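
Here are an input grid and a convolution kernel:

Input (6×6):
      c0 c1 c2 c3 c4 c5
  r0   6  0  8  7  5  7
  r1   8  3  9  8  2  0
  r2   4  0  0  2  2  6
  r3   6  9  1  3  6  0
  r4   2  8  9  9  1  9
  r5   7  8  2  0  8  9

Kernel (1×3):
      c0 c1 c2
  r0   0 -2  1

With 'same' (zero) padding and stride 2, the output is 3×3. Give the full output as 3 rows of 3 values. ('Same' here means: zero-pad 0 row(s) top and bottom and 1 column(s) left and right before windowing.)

Output[0,0]: The receptive field on the zero-padded input at this output position is [0 6 0]. Elementwise product with the kernel and sum: 6·-2 + 0·1.

-12 -9 -3
-8 2 2
4 -9 7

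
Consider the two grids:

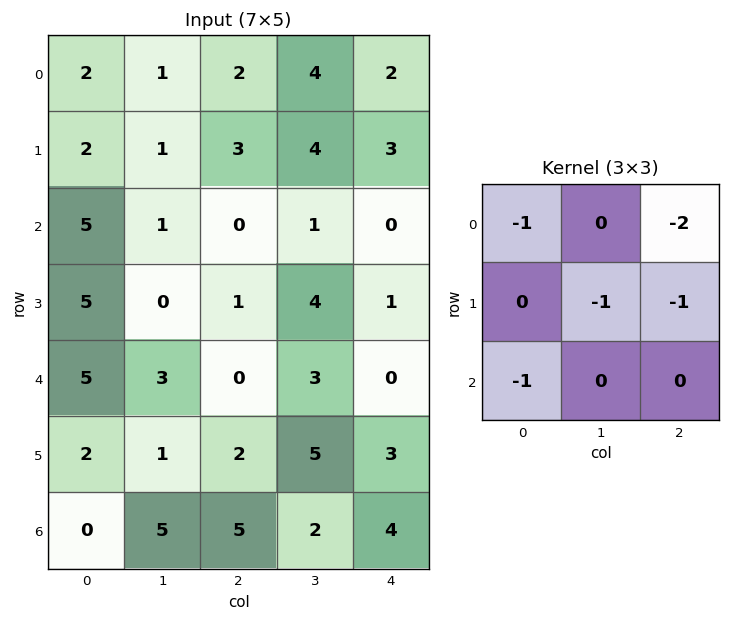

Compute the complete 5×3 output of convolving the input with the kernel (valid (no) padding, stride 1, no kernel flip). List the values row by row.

Output[0,0]: The receptive field on the input at this output position is [2 1 2 / 2 1 3 / 5 1 0]. Elementwise product with the kernel and sum: 2·-1 + 2·-2 + 1·-1 + 3·-1 + 5·-1.
Output[0,1]: The receptive field on the input at this output position is [1 2 4 / 1 3 4 / 1 0 1]. Elementwise product with the kernel and sum: 1·-1 + 4·-2 + 3·-1 + 4·-1 + 1·-1.

-15 -17 -13
-14 -10 -11
-11 -11 -5
-12 -12 -8
-8 -21 -13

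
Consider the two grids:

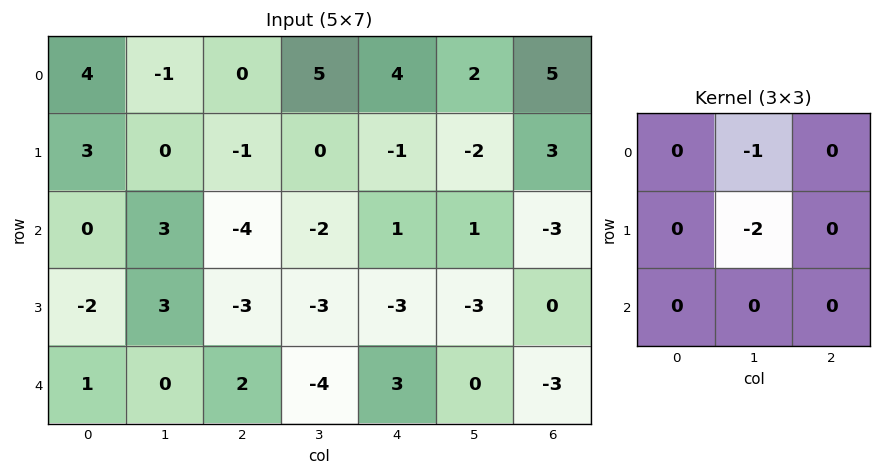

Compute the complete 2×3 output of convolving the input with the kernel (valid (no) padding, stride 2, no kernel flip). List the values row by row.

Output[0,0]: The receptive field on the input at this output position is [4 -1 0 / 3 0 -1 / 0 3 -4]. Elementwise product with the kernel and sum: -1·-1 + 0·-2.

1 -5 2
-9 8 5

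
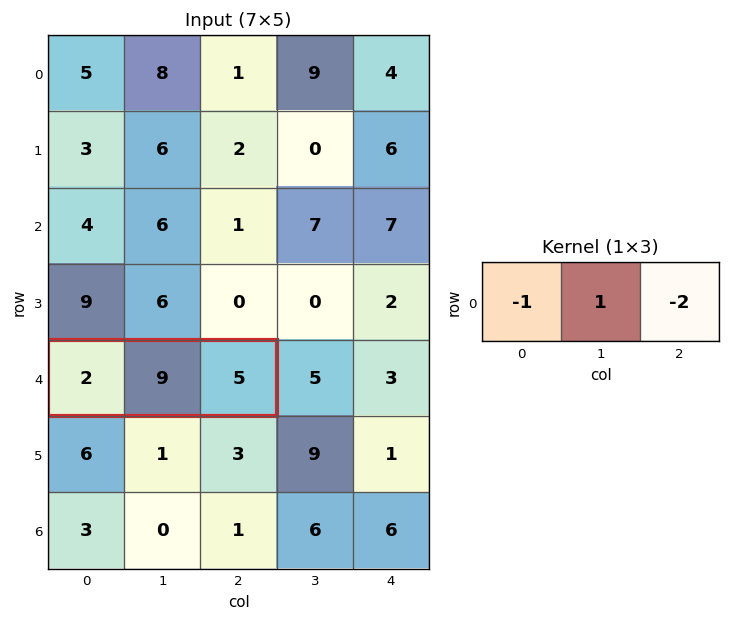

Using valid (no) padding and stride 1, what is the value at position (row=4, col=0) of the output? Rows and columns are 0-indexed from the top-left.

-3

The receptive field on the input at this output position is [2 9 5]. Elementwise product with the kernel and sum: 2·-1 + 9·1 + 5·-2.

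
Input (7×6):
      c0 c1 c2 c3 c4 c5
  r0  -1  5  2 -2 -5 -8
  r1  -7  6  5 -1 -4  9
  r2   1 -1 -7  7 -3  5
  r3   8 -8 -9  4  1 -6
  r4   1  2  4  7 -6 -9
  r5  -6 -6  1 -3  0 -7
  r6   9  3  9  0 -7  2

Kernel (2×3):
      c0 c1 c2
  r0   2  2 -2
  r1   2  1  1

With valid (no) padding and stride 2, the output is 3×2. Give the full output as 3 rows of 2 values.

1 15
13 -7
-19 33

Output[0,0]: The receptive field on the input at this output position is [-1 5 2 / -7 6 5]. Elementwise product with the kernel and sum: -1·2 + 5·2 + 2·-2 + -7·2 + 6·1 + 5·1.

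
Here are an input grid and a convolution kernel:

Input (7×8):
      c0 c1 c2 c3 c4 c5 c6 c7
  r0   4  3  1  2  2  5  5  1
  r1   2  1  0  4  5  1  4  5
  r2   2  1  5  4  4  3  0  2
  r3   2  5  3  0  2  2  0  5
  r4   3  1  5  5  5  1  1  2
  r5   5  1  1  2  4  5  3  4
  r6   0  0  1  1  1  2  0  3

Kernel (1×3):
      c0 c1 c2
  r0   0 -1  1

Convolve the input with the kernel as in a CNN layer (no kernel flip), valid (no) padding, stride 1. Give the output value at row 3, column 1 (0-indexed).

-3

The receptive field on the input at this output position is [5 3 0]. Elementwise product with the kernel and sum: 3·-1 + 0·1.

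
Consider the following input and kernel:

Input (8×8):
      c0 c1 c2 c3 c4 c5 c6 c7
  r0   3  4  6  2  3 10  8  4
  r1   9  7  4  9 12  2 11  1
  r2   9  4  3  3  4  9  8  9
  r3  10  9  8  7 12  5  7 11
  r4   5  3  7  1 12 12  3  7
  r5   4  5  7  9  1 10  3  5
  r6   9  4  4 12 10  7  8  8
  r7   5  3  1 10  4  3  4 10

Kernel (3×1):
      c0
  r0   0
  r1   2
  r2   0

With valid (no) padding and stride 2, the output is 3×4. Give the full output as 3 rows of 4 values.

18 8 24 22
20 16 24 14
8 14 2 6

Output[0,0]: The receptive field on the input at this output position is [3 / 9 / 9]. Elementwise product with the kernel and sum: 9·2.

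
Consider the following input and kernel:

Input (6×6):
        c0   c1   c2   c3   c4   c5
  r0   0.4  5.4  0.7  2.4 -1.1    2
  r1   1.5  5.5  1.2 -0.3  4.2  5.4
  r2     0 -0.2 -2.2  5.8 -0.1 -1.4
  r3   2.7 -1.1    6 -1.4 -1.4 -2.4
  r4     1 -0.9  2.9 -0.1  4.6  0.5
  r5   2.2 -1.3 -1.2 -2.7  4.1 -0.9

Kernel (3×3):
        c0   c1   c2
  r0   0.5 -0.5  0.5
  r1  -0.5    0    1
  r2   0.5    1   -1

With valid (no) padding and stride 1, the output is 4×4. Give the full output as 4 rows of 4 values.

Output[0,0]: The receptive field on the input at this output position is [0.4 5.4 0.7 / 1.5 5.5 1.2 / 0 -0.2 -2.2]. Elementwise product with the kernel and sum: 0.4·0.5 + 5.4·-0.5 + 0.7·0.5 + 1.5·-0.5 + 1.2·1 + 0·0.5 + -0.2·1 + -2.2·-1.

0.3 -7.6 7 12.5
-9.35 14.75 6.85 -3.55
0.35 5.6 -11.7 4.6
8.3 -3.05 -1.25 3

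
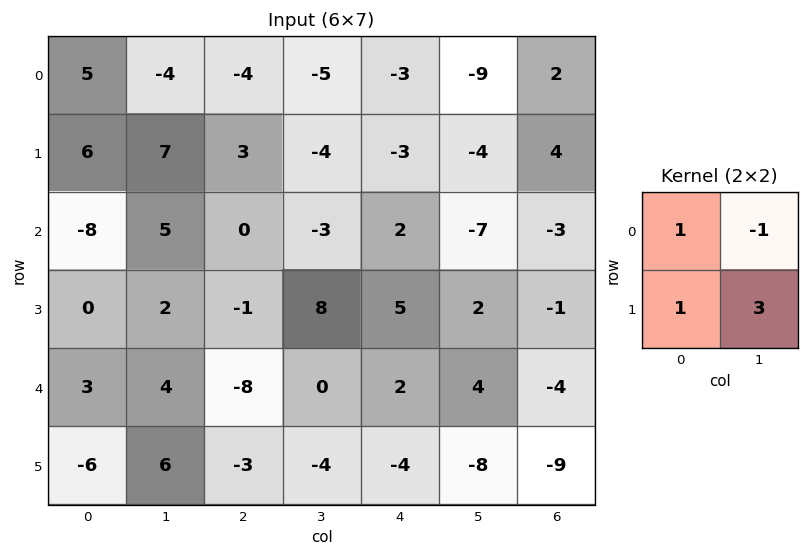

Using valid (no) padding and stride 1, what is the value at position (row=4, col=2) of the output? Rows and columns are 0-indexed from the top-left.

-23

The receptive field on the input at this output position is [-8 0 / -3 -4]. Elementwise product with the kernel and sum: -8·1 + 0·-1 + -3·1 + -4·3.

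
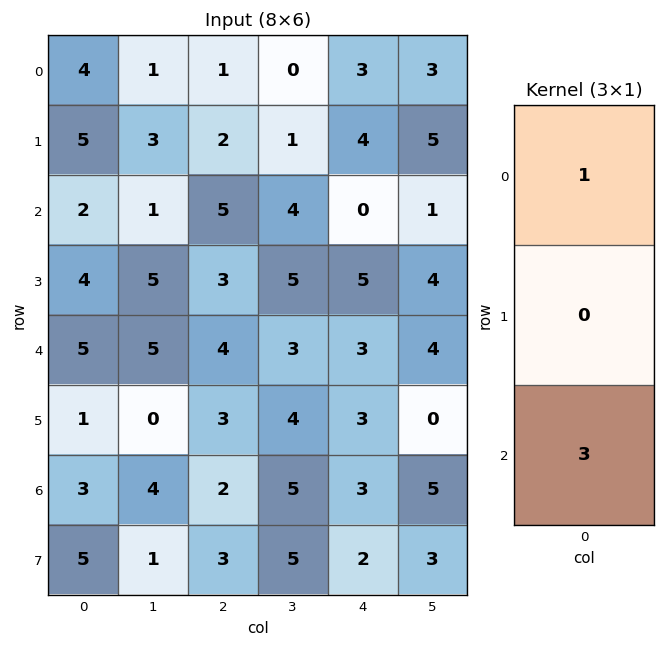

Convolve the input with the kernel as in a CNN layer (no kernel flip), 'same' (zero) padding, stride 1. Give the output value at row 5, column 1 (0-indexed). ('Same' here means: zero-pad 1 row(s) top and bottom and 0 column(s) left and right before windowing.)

The receptive field on the zero-padded input at this output position is [5 / 0 / 4]. Elementwise product with the kernel and sum: 5·1 + 4·3.

17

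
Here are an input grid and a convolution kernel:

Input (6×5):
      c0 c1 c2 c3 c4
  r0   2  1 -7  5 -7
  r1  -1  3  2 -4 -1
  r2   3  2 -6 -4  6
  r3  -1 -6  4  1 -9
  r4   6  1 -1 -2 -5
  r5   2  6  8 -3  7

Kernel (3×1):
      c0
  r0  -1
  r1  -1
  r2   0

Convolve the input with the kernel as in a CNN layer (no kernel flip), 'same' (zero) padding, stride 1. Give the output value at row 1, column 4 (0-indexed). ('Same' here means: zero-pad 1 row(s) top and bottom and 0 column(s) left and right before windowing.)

8

The receptive field on the zero-padded input at this output position is [-7 / -1 / 6]. Elementwise product with the kernel and sum: -7·-1 + -1·-1.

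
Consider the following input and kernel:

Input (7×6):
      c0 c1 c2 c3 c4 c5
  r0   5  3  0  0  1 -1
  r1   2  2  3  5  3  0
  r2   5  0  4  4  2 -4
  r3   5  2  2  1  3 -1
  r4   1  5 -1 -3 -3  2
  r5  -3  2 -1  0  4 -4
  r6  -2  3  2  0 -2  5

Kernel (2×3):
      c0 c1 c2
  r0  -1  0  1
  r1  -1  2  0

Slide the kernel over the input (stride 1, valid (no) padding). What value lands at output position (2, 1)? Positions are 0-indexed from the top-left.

The receptive field on the input at this output position is [0 4 4 / 2 2 1]. Elementwise product with the kernel and sum: 0·-1 + 4·1 + 2·-1 + 2·2.

6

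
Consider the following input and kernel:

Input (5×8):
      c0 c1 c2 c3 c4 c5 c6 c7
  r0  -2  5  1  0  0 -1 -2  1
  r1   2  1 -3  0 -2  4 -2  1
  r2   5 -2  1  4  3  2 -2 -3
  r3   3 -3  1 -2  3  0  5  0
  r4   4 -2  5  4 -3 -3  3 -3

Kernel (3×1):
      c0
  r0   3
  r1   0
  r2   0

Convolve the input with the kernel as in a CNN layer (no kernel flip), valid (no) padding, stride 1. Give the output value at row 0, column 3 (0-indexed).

The receptive field on the input at this output position is [0 / 0 / 4]. Elementwise product with the kernel and sum: 0·3.

0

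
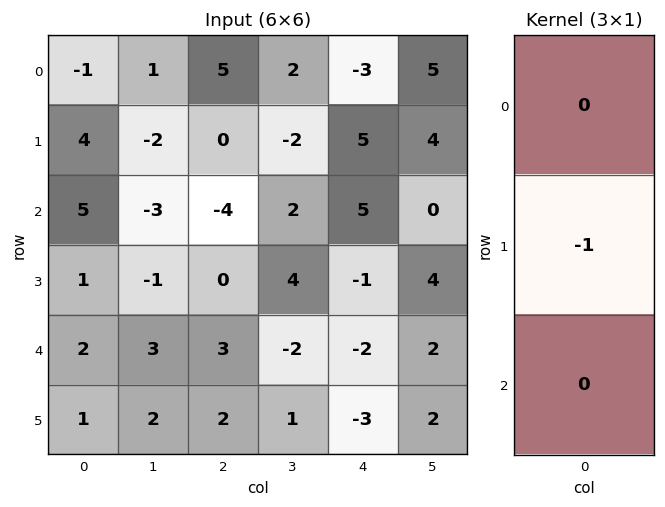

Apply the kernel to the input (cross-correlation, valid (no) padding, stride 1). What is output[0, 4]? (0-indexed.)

The receptive field on the input at this output position is [-3 / 5 / 5]. Elementwise product with the kernel and sum: 5·-1.

-5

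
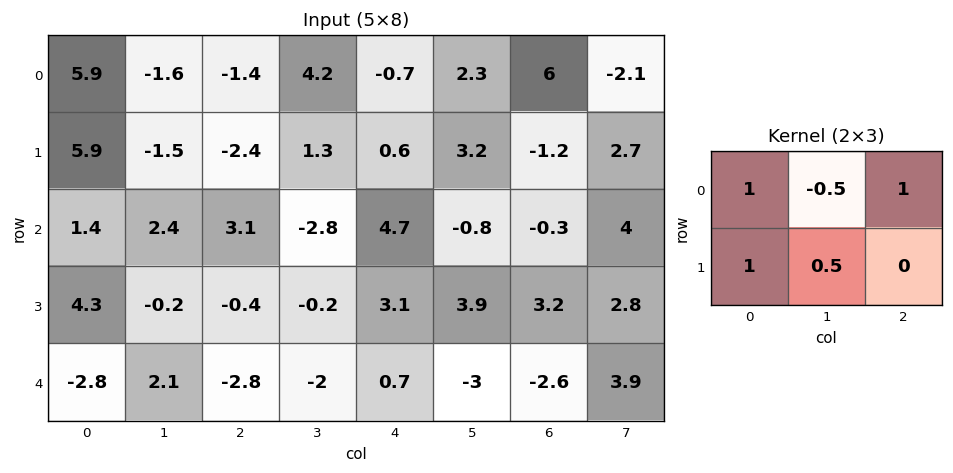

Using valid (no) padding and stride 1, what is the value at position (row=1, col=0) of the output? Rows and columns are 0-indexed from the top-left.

The receptive field on the input at this output position is [5.9 -1.5 -2.4 / 1.4 2.4 3.1]. Elementwise product with the kernel and sum: 5.9·1 + -1.5·-0.5 + -2.4·1 + 1.4·1 + 2.4·0.5.

6.85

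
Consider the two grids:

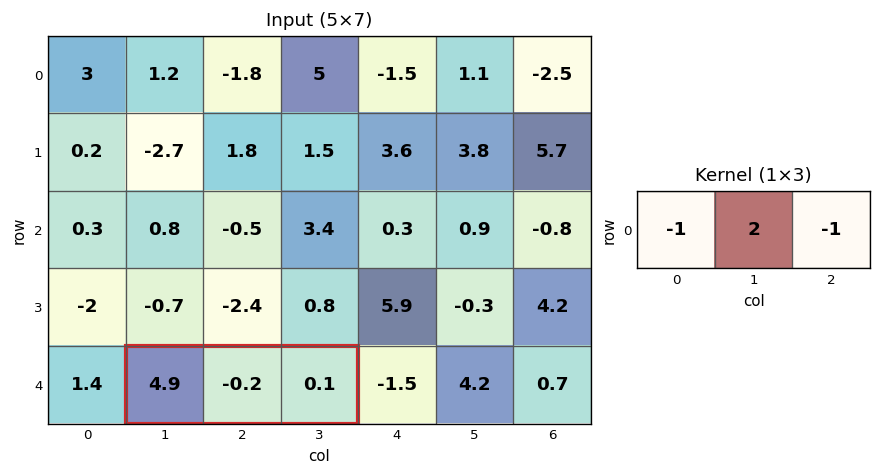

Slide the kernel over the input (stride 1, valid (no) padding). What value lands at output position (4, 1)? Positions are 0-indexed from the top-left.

-5.4

The receptive field on the input at this output position is [4.9 -0.2 0.1]. Elementwise product with the kernel and sum: 4.9·-1 + -0.2·2 + 0.1·-1.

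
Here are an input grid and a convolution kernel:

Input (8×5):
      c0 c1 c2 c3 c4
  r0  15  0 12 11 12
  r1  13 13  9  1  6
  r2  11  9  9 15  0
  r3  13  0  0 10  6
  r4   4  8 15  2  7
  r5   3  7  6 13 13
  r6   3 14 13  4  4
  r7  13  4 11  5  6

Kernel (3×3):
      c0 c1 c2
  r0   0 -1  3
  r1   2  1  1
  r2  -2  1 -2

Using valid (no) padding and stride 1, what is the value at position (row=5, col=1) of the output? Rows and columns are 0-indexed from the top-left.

71

The receptive field on the input at this output position is [7 6 13 / 14 13 4 / 4 11 5]. Elementwise product with the kernel and sum: 6·-1 + 13·3 + 14·2 + 13·1 + 4·1 + 4·-2 + 11·1 + 5·-2.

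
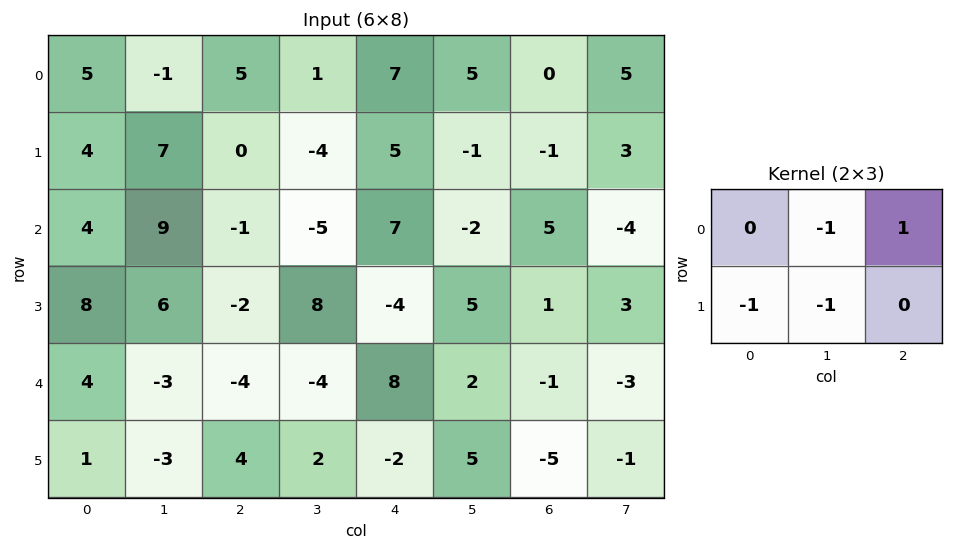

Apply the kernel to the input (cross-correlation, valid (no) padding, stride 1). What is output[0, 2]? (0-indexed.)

The receptive field on the input at this output position is [5 1 7 / 0 -4 5]. Elementwise product with the kernel and sum: 1·-1 + 7·1 + 0·-1 + -4·-1.

10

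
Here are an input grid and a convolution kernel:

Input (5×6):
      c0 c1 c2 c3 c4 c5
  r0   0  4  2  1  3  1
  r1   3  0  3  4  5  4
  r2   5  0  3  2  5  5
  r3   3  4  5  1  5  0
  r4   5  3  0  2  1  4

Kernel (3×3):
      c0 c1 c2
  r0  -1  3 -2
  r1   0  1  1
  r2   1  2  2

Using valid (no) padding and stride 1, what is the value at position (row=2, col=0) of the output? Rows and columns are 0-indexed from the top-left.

The receptive field on the input at this output position is [5 0 3 / 3 4 5 / 5 3 0]. Elementwise product with the kernel and sum: 5·-1 + 0·3 + 3·-2 + 4·1 + 5·1 + 5·1 + 3·2 + 0·2.

9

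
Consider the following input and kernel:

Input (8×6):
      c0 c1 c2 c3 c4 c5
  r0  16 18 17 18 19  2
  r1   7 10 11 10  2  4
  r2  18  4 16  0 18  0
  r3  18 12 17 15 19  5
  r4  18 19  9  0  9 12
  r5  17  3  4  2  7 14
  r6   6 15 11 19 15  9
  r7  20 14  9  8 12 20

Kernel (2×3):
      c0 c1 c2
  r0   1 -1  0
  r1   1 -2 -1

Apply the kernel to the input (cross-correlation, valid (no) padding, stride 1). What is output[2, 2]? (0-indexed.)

The receptive field on the input at this output position is [16 0 18 / 17 15 19]. Elementwise product with the kernel and sum: 16·1 + 0·-1 + 17·1 + 15·-2 + 19·-1.

-16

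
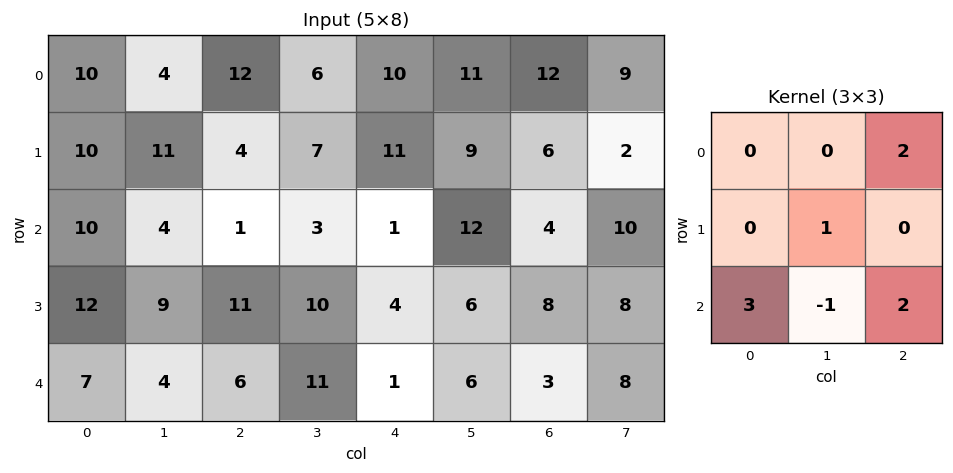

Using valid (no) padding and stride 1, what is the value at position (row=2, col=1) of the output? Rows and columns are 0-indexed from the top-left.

The receptive field on the input at this output position is [4 1 3 / 9 11 10 / 4 6 11]. Elementwise product with the kernel and sum: 3·2 + 11·1 + 4·3 + 6·-1 + 11·2.

45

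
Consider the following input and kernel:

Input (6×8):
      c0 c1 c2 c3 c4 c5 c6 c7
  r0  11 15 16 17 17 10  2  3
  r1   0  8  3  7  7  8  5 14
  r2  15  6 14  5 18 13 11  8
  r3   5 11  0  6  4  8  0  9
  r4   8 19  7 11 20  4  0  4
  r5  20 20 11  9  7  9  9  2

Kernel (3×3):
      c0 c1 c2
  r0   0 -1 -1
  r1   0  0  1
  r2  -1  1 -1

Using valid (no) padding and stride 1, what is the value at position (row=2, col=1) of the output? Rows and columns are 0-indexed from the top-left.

-36

The receptive field on the input at this output position is [6 14 5 / 11 0 6 / 19 7 11]. Elementwise product with the kernel and sum: 14·-1 + 5·-1 + 6·1 + 19·-1 + 7·1 + 11·-1.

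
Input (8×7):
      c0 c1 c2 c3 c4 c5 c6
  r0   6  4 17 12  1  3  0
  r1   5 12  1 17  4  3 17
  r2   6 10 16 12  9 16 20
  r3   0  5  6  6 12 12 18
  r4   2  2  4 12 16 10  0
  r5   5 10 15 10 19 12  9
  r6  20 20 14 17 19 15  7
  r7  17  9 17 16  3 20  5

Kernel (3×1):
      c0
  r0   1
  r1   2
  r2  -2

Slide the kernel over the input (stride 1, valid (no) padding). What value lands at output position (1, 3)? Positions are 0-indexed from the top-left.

29

The receptive field on the input at this output position is [17 / 12 / 6]. Elementwise product with the kernel and sum: 17·1 + 12·2 + 6·-2.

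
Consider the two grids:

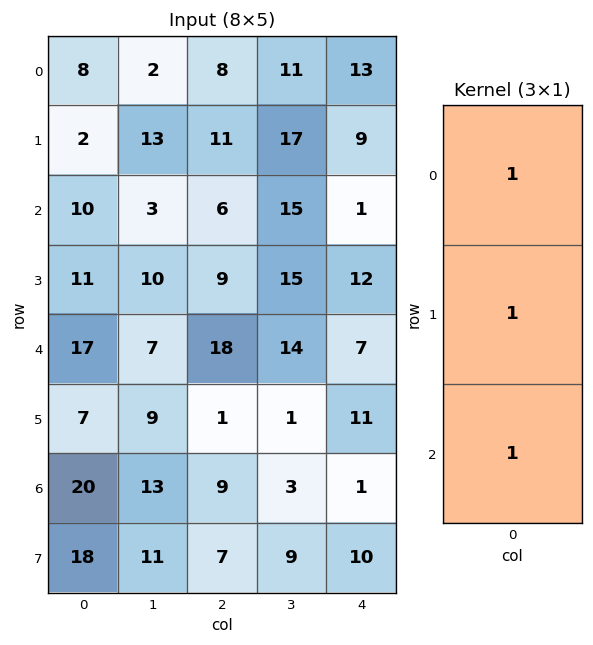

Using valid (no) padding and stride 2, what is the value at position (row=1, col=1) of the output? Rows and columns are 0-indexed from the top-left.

The receptive field on the input at this output position is [6 / 9 / 18]. Elementwise product with the kernel and sum: 6·1 + 9·1 + 18·1.

33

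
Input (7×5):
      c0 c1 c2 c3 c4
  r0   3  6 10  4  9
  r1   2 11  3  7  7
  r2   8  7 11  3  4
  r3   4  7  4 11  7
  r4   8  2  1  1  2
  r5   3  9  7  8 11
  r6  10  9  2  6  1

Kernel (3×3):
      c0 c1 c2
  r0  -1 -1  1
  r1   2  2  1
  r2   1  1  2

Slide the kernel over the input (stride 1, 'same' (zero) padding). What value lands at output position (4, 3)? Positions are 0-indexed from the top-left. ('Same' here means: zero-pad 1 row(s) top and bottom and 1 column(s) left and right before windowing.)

35

The receptive field on the zero-padded input at this output position is [4 11 7 / 1 1 2 / 7 8 11]. Elementwise product with the kernel and sum: 4·-1 + 11·-1 + 7·1 + 1·2 + 1·2 + 2·1 + 7·1 + 8·1 + 11·2.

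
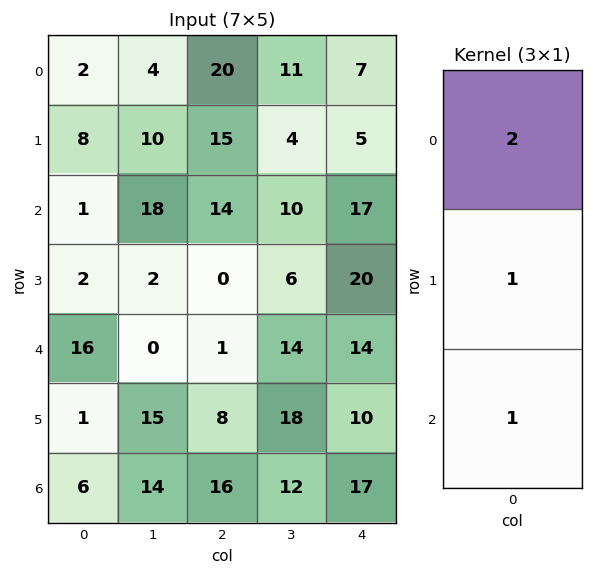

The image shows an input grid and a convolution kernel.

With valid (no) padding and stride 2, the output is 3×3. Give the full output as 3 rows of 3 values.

Output[0,0]: The receptive field on the input at this output position is [2 / 8 / 1]. Elementwise product with the kernel and sum: 2·2 + 8·1 + 1·1.
Output[0,1]: The receptive field on the input at this output position is [20 / 15 / 14]. Elementwise product with the kernel and sum: 20·2 + 15·1 + 14·1.

13 69 36
20 29 68
39 26 55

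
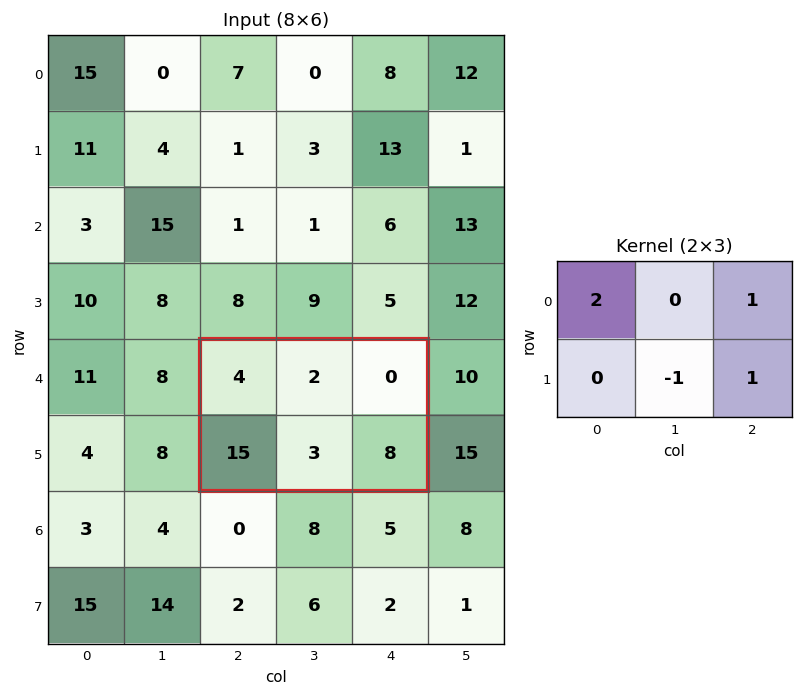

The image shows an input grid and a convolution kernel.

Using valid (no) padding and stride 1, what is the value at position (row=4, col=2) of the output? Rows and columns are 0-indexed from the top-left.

13

The receptive field on the input at this output position is [4 2 0 / 15 3 8]. Elementwise product with the kernel and sum: 4·2 + 0·1 + 3·-1 + 8·1.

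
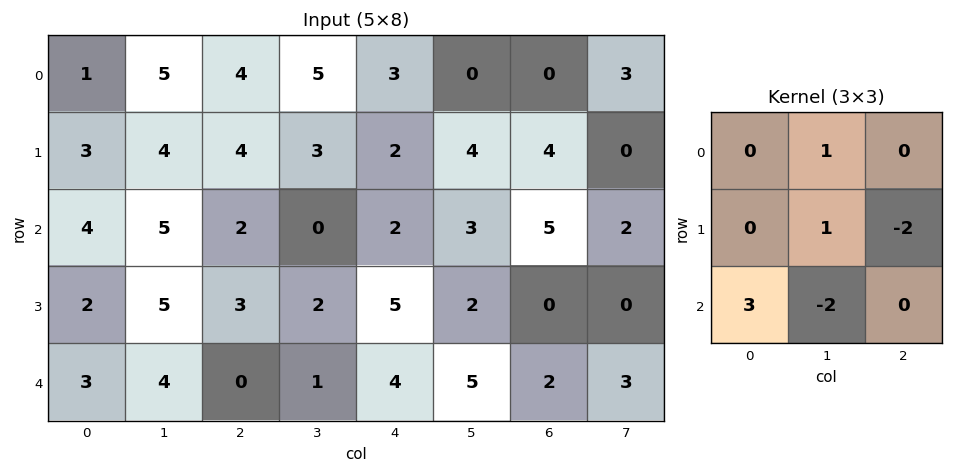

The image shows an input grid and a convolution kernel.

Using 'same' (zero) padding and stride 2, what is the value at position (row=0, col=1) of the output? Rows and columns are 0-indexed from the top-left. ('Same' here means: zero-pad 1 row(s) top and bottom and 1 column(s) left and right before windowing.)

The receptive field on the zero-padded input at this output position is [0 0 0 / 5 4 5 / 4 4 3]. Elementwise product with the kernel and sum: 0·1 + 4·1 + 5·-2 + 4·3 + 4·-2.

-2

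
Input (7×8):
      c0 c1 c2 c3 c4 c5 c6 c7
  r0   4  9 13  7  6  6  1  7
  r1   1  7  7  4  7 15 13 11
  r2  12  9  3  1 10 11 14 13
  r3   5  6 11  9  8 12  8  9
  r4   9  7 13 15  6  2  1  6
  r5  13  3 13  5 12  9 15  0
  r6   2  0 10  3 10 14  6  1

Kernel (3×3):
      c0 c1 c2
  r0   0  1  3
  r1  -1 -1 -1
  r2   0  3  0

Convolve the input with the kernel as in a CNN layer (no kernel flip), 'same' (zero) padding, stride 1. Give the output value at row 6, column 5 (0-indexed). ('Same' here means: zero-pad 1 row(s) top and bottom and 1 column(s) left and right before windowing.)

The receptive field on the zero-padded input at this output position is [12 9 15 / 10 14 6 / 0 0 0]. Elementwise product with the kernel and sum: 9·1 + 15·3 + 10·-1 + 14·-1 + 6·-1 + 0·3.

24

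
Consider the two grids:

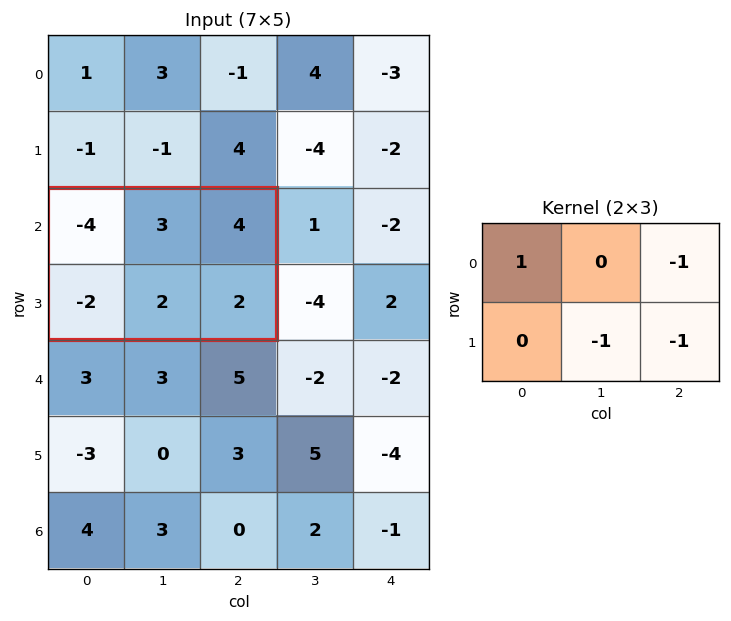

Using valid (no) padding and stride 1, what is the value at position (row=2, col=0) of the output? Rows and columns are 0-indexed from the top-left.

The receptive field on the input at this output position is [-4 3 4 / -2 2 2]. Elementwise product with the kernel and sum: -4·1 + 4·-1 + 2·-1 + 2·-1.

-12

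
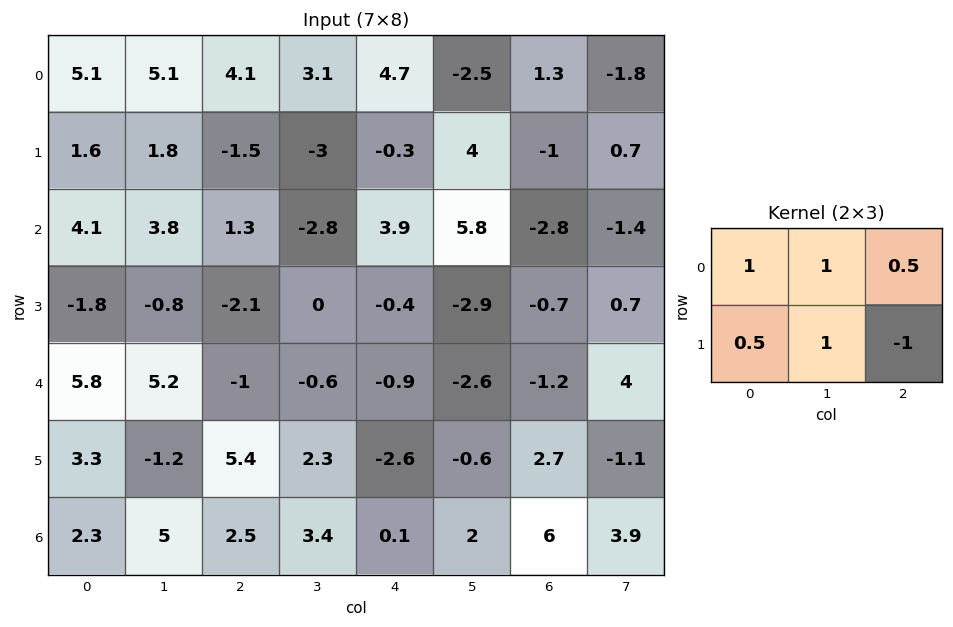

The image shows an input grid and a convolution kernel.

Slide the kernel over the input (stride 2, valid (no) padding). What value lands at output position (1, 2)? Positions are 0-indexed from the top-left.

The receptive field on the input at this output position is [3.9 5.8 -2.8 / -0.4 -2.9 -0.7]. Elementwise product with the kernel and sum: 3.9·1 + 5.8·1 + -2.8·0.5 + -0.4·0.5 + -2.9·1 + -0.7·-1.

5.9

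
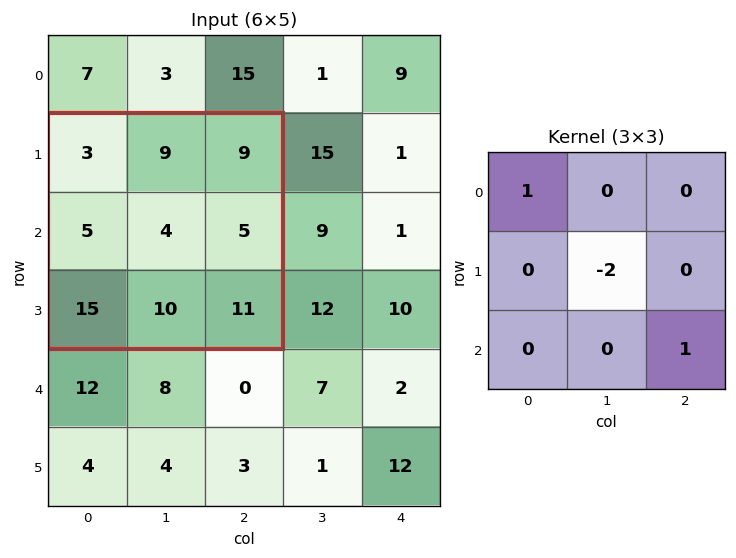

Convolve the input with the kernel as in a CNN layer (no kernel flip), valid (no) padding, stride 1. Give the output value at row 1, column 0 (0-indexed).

The receptive field on the input at this output position is [3 9 9 / 5 4 5 / 15 10 11]. Elementwise product with the kernel and sum: 3·1 + 4·-2 + 11·1.

6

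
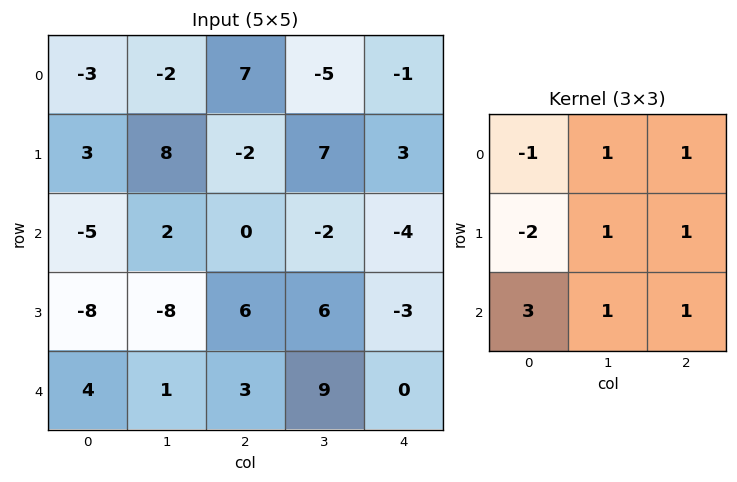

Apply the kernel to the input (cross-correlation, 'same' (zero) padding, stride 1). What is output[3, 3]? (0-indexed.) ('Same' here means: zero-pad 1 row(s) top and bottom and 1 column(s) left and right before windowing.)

3

The receptive field on the zero-padded input at this output position is [0 -2 -4 / 6 6 -3 / 3 9 0]. Elementwise product with the kernel and sum: 0·-1 + -2·1 + -4·1 + 6·-2 + 6·1 + -3·1 + 3·3 + 9·1 + 0·1.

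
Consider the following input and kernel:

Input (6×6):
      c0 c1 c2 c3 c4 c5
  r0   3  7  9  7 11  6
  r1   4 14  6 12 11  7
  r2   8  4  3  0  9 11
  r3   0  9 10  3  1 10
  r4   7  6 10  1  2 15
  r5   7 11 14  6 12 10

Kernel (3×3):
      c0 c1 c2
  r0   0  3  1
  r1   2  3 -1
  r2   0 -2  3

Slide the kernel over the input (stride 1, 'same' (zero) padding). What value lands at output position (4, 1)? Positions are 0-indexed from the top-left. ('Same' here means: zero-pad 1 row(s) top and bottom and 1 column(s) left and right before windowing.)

The receptive field on the zero-padded input at this output position is [0 9 10 / 7 6 10 / 7 11 14]. Elementwise product with the kernel and sum: 9·3 + 10·1 + 7·2 + 6·3 + 10·-1 + 11·-2 + 14·3.

79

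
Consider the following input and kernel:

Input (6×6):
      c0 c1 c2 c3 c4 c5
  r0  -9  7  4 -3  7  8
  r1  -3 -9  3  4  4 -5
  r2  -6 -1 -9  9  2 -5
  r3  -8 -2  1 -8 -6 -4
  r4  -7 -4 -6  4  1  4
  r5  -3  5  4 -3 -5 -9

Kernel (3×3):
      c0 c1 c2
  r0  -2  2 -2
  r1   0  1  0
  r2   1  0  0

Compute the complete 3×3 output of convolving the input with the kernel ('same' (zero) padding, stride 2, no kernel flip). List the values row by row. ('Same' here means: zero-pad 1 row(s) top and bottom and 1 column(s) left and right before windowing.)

Output[0,0]: The receptive field on the zero-padded input at this output position is [0 0 0 / 0 -9 7 / 0 -3 -9]. Elementwise product with the kernel and sum: 0·-2 + 0·2 + 0·-2 + -9·1 + 0·1.

-9 -5 11
6 5 4
-19 21 10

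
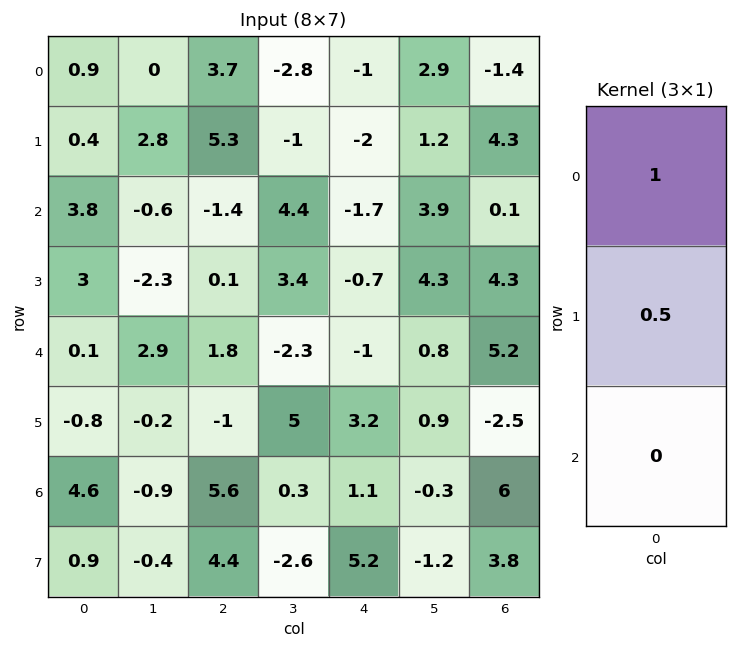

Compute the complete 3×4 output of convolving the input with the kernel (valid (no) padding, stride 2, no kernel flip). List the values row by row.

1.1 6.35 -2 0.75
5.3 -1.35 -2.05 2.25
-0.3 1.3 0.6 3.95

Output[0,0]: The receptive field on the input at this output position is [0.9 / 0.4 / 3.8]. Elementwise product with the kernel and sum: 0.9·1 + 0.4·0.5.
Output[0,1]: The receptive field on the input at this output position is [3.7 / 5.3 / -1.4]. Elementwise product with the kernel and sum: 3.7·1 + 5.3·0.5.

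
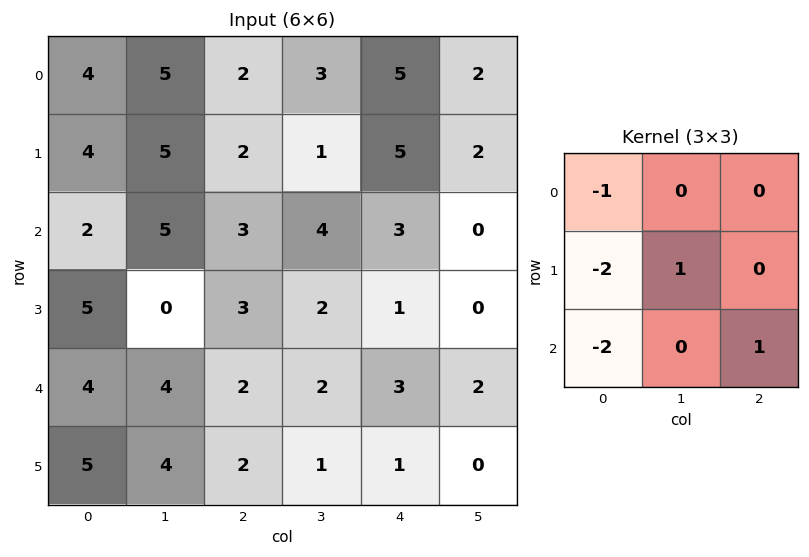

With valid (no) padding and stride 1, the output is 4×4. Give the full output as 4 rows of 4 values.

-8 -19 -8 -8
-10 -10 -9 -10
-18 -8 -8 -9
-17 -13 -8 -5

Output[0,0]: The receptive field on the input at this output position is [4 5 2 / 4 5 2 / 2 5 3]. Elementwise product with the kernel and sum: 4·-1 + 4·-2 + 5·1 + 2·-2 + 3·1.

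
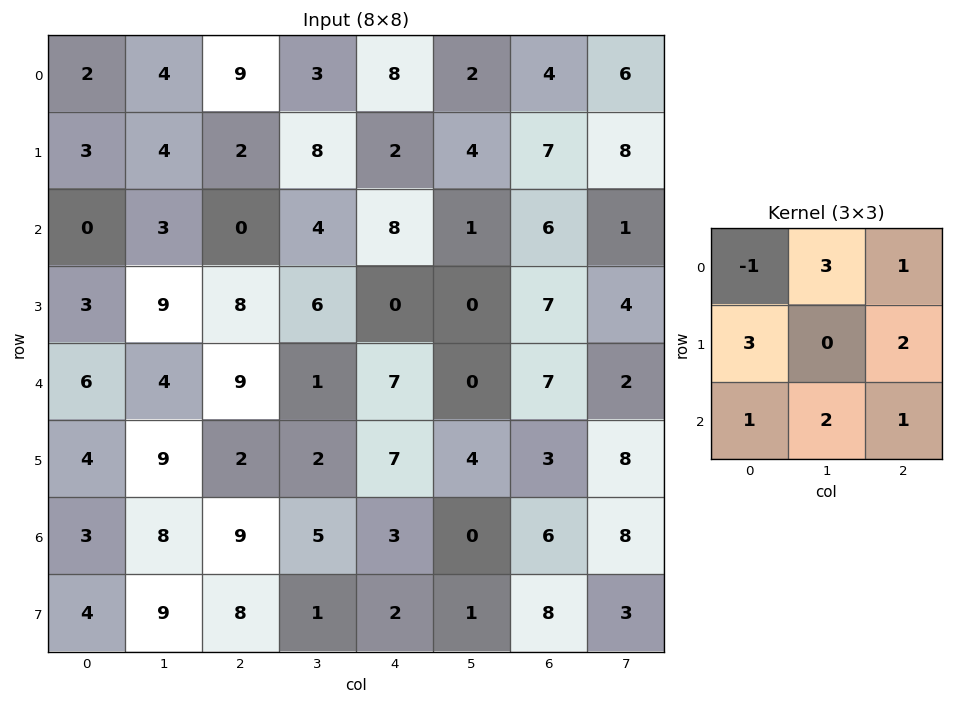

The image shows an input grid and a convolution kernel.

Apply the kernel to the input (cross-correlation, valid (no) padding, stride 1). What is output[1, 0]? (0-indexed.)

The receptive field on the input at this output position is [3 4 2 / 0 3 0 / 3 9 8]. Elementwise product with the kernel and sum: 3·-1 + 4·3 + 2·1 + 0·3 + 0·2 + 3·1 + 9·2 + 8·1.

40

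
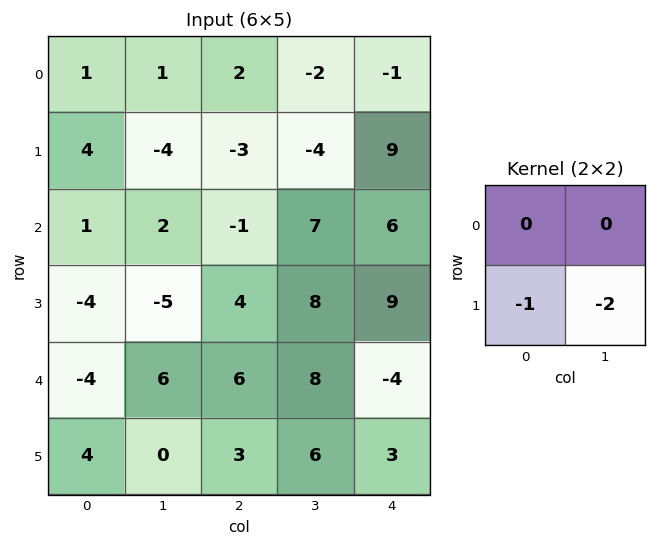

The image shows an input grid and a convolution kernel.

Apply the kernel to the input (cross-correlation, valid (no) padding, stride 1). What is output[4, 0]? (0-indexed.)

The receptive field on the input at this output position is [-4 6 / 4 0]. Elementwise product with the kernel and sum: 4·-1 + 0·-2.

-4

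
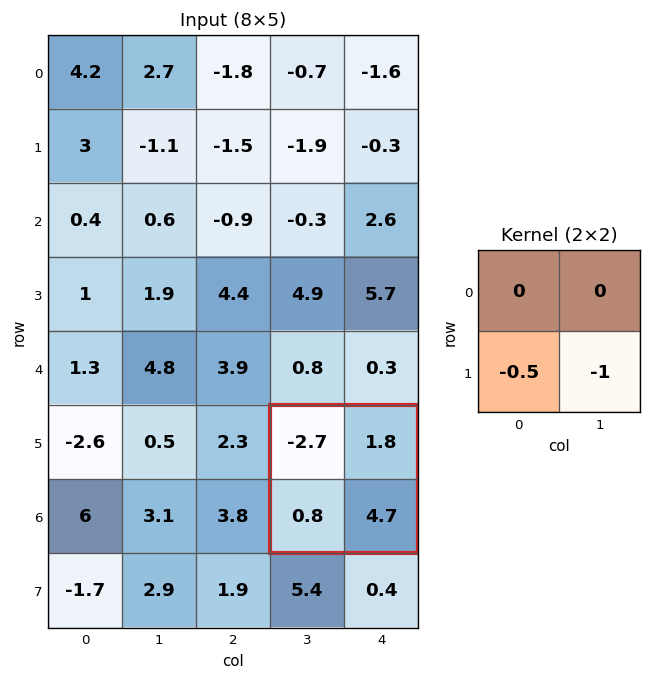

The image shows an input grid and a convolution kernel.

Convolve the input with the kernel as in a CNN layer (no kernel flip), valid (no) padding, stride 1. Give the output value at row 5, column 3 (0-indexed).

The receptive field on the input at this output position is [-2.7 1.8 / 0.8 4.7]. Elementwise product with the kernel and sum: 0.8·-0.5 + 4.7·-1.

-5.1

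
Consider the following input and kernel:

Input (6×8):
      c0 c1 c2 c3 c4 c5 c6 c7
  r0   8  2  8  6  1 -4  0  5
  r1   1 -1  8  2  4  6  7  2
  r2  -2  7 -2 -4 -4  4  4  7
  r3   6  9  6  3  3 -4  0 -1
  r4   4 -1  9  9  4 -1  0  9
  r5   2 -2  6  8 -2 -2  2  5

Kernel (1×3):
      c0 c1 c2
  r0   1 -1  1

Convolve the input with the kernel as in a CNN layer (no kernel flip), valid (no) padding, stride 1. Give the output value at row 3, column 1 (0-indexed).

6

The receptive field on the input at this output position is [9 6 3]. Elementwise product with the kernel and sum: 9·1 + 6·-1 + 3·1.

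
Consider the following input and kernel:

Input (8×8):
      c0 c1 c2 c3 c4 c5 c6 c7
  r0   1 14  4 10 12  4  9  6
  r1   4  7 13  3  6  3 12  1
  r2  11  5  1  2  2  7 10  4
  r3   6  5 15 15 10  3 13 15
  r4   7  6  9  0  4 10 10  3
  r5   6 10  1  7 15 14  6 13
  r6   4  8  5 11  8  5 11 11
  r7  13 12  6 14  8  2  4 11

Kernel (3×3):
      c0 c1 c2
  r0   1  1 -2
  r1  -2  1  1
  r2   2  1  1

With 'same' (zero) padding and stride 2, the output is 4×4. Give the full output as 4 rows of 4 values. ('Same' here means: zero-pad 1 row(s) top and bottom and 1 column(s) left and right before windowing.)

26 16 11 26
17 47 51 47
25 15 76 26
23 41 23 25

Output[0,0]: The receptive field on the zero-padded input at this output position is [0 0 0 / 0 1 14 / 0 4 7]. Elementwise product with the kernel and sum: 0·1 + 0·1 + 0·-2 + 0·-2 + 1·1 + 14·1 + 0·2 + 4·1 + 7·1.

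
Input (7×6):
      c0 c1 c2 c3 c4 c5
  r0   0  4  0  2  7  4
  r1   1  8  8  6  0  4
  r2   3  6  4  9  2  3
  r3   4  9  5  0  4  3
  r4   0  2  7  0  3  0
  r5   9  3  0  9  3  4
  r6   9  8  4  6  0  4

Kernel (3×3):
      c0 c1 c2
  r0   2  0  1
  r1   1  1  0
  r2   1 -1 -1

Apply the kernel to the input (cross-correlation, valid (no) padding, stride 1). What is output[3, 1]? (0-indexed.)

The receptive field on the input at this output position is [9 5 0 / 2 7 0 / 3 0 9]. Elementwise product with the kernel and sum: 9·2 + 0·1 + 2·1 + 7·1 + 3·1 + 0·-1 + 9·-1.

21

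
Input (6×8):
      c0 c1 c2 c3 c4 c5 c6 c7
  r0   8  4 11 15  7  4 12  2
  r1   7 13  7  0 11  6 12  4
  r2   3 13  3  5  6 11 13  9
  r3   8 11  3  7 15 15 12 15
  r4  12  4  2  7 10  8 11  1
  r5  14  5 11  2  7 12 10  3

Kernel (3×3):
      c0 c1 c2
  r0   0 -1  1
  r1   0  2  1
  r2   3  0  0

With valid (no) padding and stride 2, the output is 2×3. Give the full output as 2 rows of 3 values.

Output[0,0]: The receptive field on the input at this output position is [8 4 11 / 7 13 7 / 3 13 3]. Elementwise product with the kernel and sum: 4·-1 + 11·1 + 13·2 + 7·1 + 3·3.
Output[0,1]: The receptive field on the input at this output position is [11 15 7 / 7 0 11 / 3 5 6]. Elementwise product with the kernel and sum: 15·-1 + 7·1 + 0·2 + 11·1 + 3·3.

49 12 50
51 36 74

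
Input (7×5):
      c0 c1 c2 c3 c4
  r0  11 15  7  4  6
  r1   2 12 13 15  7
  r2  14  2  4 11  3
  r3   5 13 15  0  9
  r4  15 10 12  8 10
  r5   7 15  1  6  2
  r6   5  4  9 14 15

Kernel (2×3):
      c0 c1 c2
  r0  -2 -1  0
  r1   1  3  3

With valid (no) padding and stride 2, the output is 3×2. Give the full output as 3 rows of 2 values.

40 61
59 23
15 -7

Output[0,0]: The receptive field on the input at this output position is [11 15 7 / 2 12 13]. Elementwise product with the kernel and sum: 11·-2 + 15·-1 + 2·1 + 12·3 + 13·3.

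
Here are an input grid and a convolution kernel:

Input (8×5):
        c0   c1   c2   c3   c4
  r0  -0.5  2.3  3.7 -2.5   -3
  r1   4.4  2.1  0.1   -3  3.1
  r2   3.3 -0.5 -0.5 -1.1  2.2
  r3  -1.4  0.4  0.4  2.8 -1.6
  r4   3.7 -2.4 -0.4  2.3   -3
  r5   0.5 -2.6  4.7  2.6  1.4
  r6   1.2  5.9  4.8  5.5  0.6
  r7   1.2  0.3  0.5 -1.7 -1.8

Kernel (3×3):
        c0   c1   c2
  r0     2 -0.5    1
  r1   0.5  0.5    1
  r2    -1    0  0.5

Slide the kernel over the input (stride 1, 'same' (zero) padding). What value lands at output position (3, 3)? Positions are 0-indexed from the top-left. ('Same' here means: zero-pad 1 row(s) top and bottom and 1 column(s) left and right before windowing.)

0.65

The receptive field on the zero-padded input at this output position is [-0.5 -1.1 2.2 / 0.4 2.8 -1.6 / -0.4 2.3 -3]. Elementwise product with the kernel and sum: -0.5·2 + -1.1·-0.5 + 2.2·1 + 0.4·0.5 + 2.8·0.5 + -1.6·1 + -0.4·-1 + -3·0.5.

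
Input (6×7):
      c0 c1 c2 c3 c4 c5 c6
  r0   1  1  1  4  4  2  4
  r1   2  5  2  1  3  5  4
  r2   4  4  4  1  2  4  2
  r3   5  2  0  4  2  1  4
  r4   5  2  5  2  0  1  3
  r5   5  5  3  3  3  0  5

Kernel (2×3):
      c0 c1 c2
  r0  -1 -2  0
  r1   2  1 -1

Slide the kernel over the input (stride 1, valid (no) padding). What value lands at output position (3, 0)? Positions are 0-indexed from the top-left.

-2

The receptive field on the input at this output position is [5 2 0 / 5 2 5]. Elementwise product with the kernel and sum: 5·-1 + 2·-2 + 5·2 + 2·1 + 5·-1.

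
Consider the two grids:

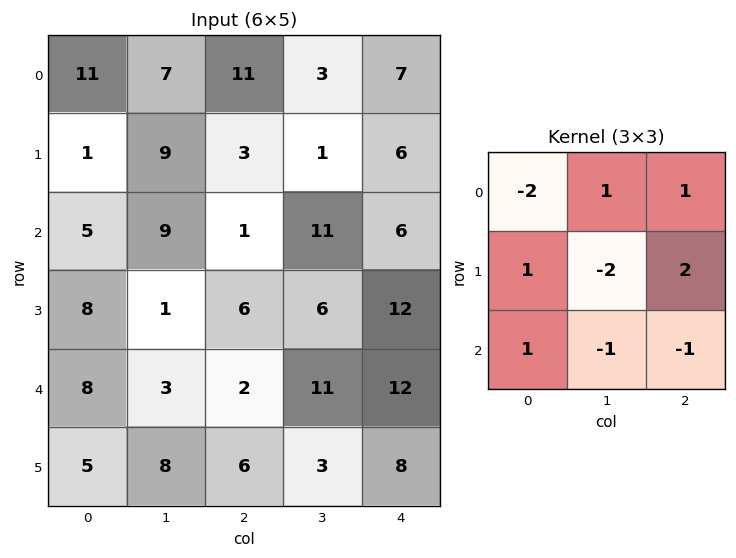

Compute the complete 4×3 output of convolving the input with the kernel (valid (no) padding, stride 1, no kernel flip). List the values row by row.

-20 2 -15
0 4 -20
21 -15 12
-12 30 5

Output[0,0]: The receptive field on the input at this output position is [11 7 11 / 1 9 3 / 5 9 1]. Elementwise product with the kernel and sum: 11·-2 + 7·1 + 11·1 + 1·1 + 9·-2 + 3·2 + 5·1 + 9·-1 + 1·-1.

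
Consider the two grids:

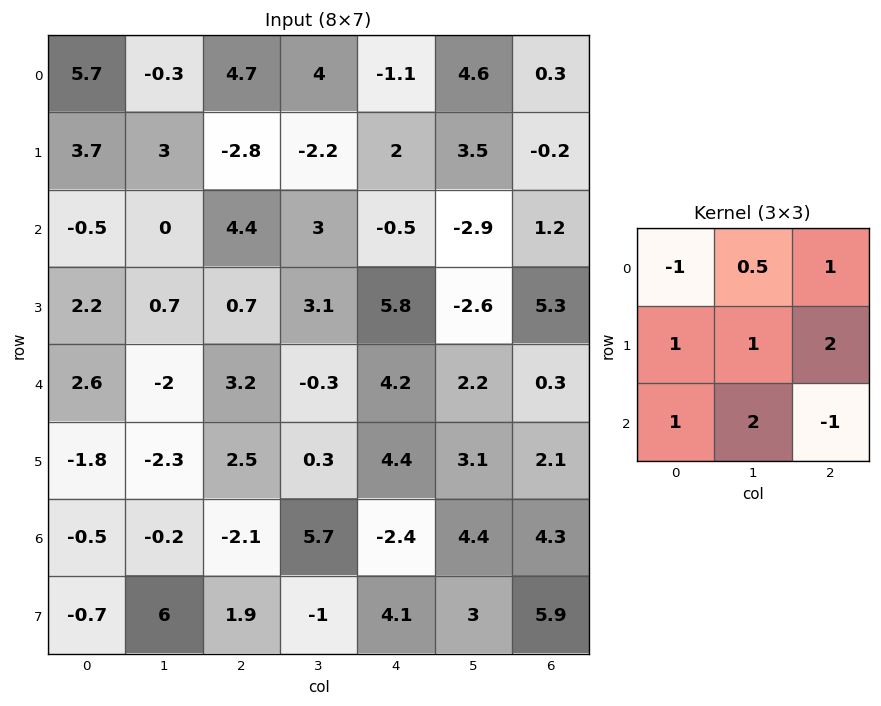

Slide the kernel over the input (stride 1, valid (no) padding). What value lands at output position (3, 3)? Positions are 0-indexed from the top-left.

The receptive field on the input at this output position is [3.1 5.8 -2.6 / -0.3 4.2 2.2 / 0.3 4.4 3.1]. Elementwise product with the kernel and sum: 3.1·-1 + 5.8·0.5 + -2.6·1 + -0.3·1 + 4.2·1 + 2.2·2 + 0.3·1 + 4.4·2 + 3.1·-1.

11.5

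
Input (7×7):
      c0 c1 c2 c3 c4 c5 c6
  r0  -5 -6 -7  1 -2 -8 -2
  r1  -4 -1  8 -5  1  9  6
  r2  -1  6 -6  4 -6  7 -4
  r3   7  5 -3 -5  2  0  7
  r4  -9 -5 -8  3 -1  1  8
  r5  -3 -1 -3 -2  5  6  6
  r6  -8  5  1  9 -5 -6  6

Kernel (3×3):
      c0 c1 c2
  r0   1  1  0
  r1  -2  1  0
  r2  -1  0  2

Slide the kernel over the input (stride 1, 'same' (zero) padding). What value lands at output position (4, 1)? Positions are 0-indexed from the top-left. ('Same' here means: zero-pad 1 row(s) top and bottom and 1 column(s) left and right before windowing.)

22

The receptive field on the zero-padded input at this output position is [7 5 -3 / -9 -5 -8 / -3 -1 -3]. Elementwise product with the kernel and sum: 7·1 + 5·1 + -9·-2 + -5·1 + -3·-1 + -3·2.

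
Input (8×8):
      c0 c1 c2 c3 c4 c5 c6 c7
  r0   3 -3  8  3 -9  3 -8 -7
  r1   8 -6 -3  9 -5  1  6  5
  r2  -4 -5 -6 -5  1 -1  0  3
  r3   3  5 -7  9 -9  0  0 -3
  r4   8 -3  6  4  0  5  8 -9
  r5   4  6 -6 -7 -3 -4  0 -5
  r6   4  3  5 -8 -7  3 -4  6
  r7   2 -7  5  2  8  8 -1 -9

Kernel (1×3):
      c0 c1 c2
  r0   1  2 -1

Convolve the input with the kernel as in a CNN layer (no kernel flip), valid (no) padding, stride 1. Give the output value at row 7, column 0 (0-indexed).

-17

The receptive field on the input at this output position is [2 -7 5]. Elementwise product with the kernel and sum: 2·1 + -7·2 + 5·-1.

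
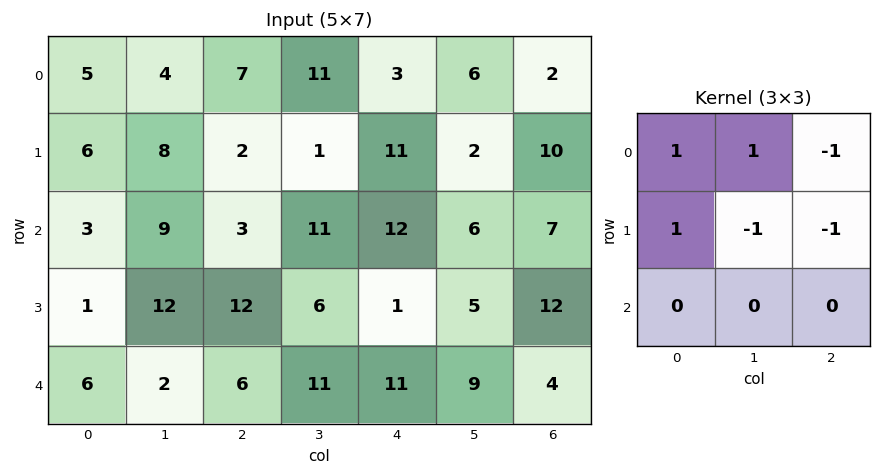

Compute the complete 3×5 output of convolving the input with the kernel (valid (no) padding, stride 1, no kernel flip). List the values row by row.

-2 5 5 -4 6
3 4 -28 3 2
-14 -5 7 17 -5

Output[0,0]: The receptive field on the input at this output position is [5 4 7 / 6 8 2 / 3 9 3]. Elementwise product with the kernel and sum: 5·1 + 4·1 + 7·-1 + 6·1 + 8·-1 + 2·-1.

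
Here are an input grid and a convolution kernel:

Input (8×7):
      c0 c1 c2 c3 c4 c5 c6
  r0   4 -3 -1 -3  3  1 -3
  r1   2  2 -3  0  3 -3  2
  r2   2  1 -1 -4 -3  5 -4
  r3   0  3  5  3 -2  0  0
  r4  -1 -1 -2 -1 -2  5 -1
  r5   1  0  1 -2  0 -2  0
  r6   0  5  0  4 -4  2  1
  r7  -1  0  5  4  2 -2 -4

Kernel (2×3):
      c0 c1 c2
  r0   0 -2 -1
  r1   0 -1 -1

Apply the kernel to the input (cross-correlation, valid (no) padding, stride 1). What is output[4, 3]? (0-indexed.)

The receptive field on the input at this output position is [-1 -2 5 / -2 0 -2]. Elementwise product with the kernel and sum: -2·-2 + 5·-1 + 0·-1 + -2·-1.

1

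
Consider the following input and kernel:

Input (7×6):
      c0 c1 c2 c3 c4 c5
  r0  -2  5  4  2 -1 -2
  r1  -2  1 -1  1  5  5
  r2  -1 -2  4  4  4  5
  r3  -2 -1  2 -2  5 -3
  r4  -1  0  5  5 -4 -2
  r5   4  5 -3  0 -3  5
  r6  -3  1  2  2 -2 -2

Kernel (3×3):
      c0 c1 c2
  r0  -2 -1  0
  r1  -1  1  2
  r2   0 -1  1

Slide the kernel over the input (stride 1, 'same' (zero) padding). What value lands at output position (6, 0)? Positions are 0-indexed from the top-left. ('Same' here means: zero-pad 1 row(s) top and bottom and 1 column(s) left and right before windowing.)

-5

The receptive field on the zero-padded input at this output position is [0 4 5 / 0 -3 1 / 0 0 0]. Elementwise product with the kernel and sum: 0·-2 + 4·-1 + 0·-1 + -3·1 + 1·2 + 0·-1 + 0·1.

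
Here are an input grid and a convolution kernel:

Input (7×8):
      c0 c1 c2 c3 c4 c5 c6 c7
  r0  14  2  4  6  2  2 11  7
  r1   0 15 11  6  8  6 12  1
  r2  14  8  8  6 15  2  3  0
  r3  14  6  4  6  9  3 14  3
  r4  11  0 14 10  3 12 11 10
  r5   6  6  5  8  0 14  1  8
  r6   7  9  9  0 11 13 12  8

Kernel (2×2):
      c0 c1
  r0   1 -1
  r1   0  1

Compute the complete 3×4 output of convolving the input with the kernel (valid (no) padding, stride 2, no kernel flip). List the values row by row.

27 4 6 5
12 8 16 6
17 12 5 9

Output[0,0]: The receptive field on the input at this output position is [14 2 / 0 15]. Elementwise product with the kernel and sum: 14·1 + 2·-1 + 15·1.
Output[0,1]: The receptive field on the input at this output position is [4 6 / 11 6]. Elementwise product with the kernel and sum: 4·1 + 6·-1 + 6·1.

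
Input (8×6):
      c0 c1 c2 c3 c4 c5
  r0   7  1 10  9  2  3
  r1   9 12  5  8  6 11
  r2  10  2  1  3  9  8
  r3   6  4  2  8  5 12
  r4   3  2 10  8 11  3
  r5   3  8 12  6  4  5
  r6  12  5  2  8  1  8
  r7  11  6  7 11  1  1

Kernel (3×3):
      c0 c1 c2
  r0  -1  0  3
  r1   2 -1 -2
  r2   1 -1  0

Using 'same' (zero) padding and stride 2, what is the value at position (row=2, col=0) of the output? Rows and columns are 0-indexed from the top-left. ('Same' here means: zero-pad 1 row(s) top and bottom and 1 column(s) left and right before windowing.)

The receptive field on the zero-padded input at this output position is [0 6 4 / 0 3 2 / 0 3 8]. Elementwise product with the kernel and sum: 0·-1 + 4·3 + 0·2 + 3·-1 + 2·-2 + 0·1 + 3·-1.

2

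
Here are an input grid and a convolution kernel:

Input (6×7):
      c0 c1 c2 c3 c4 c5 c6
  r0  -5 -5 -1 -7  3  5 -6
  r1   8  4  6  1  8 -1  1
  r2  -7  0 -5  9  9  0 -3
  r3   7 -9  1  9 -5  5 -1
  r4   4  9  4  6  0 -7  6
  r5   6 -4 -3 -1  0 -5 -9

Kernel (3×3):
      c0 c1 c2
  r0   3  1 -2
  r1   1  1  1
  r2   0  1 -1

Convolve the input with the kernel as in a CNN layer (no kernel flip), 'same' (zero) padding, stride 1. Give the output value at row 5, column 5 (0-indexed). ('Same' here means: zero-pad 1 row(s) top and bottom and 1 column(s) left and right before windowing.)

-33

The receptive field on the zero-padded input at this output position is [0 -7 6 / 0 -5 -9 / 0 0 0]. Elementwise product with the kernel and sum: 0·3 + -7·1 + 6·-2 + 0·1 + -5·1 + -9·1 + 0·1 + 0·-1.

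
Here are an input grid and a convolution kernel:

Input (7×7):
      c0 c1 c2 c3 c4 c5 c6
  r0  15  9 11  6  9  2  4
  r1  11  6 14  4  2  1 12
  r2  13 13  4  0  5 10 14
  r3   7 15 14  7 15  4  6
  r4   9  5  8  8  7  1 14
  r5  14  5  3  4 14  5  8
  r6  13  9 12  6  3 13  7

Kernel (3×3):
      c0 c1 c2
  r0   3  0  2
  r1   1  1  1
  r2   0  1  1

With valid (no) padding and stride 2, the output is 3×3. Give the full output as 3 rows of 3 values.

115 76 74
96 73 83
86 68 96

Output[0,0]: The receptive field on the input at this output position is [15 9 11 / 11 6 14 / 13 13 4]. Elementwise product with the kernel and sum: 15·3 + 11·2 + 11·1 + 6·1 + 14·1 + 13·1 + 4·1.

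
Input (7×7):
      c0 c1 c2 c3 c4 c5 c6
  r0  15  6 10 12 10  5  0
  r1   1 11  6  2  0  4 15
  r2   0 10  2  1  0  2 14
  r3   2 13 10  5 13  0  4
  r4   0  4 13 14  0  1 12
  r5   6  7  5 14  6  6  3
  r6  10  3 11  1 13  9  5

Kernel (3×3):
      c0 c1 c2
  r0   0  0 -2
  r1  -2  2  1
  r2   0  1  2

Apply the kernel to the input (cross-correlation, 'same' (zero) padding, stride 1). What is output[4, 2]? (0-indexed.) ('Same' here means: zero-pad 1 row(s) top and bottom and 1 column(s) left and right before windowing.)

55

The receptive field on the zero-padded input at this output position is [13 10 5 / 4 13 14 / 7 5 14]. Elementwise product with the kernel and sum: 5·-2 + 4·-2 + 13·2 + 14·1 + 5·1 + 14·2.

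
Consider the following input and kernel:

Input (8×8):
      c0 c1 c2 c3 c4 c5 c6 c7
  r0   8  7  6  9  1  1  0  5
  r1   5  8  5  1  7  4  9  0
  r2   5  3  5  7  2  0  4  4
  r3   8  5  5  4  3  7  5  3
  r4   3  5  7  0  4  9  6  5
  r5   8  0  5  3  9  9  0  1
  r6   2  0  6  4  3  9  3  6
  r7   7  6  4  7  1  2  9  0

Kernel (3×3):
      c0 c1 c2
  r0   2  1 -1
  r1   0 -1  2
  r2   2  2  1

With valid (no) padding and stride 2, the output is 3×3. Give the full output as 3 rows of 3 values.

Output[0,0]: The receptive field on the input at this output position is [8 7 6 / 5 8 5 / 5 3 5]. Elementwise product with the kernel and sum: 8·2 + 7·1 + 6·-1 + 8·-1 + 5·2 + 5·2 + 3·2 + 5·1.
Output[0,1]: The receptive field on the input at this output position is [6 9 1 / 5 1 7 / 5 7 2]. Elementwise product with the kernel and sum: 6·2 + 9·1 + 1·-1 + 1·-1 + 7·2 + 5·2 + 7·2 + 2·1.

40 59 25
36 35 35
24 48 29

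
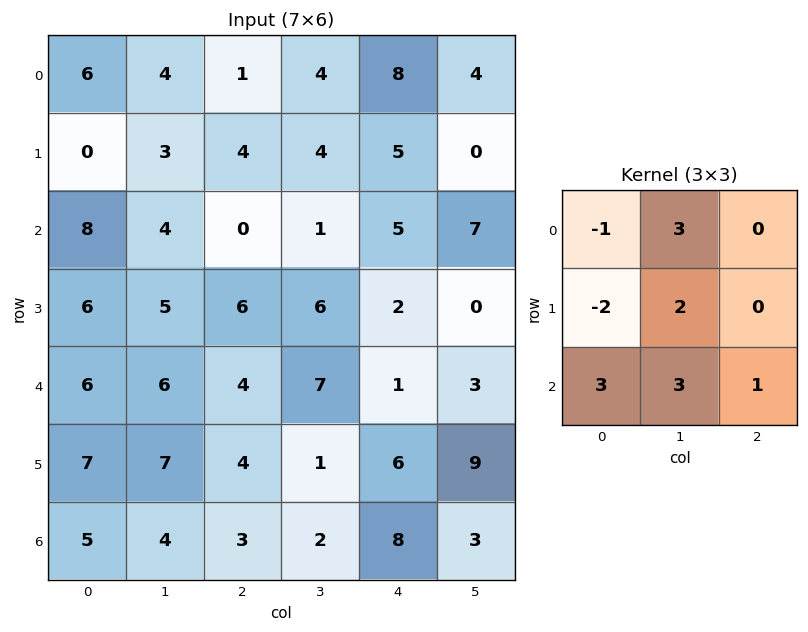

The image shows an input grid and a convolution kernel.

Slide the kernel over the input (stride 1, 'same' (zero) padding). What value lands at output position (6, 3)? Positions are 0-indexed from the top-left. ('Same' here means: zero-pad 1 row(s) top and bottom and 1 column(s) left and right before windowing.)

The receptive field on the zero-padded input at this output position is [4 1 6 / 3 2 8 / 0 0 0]. Elementwise product with the kernel and sum: 4·-1 + 1·3 + 3·-2 + 2·2 + 0·3 + 0·3 + 0·1.

-3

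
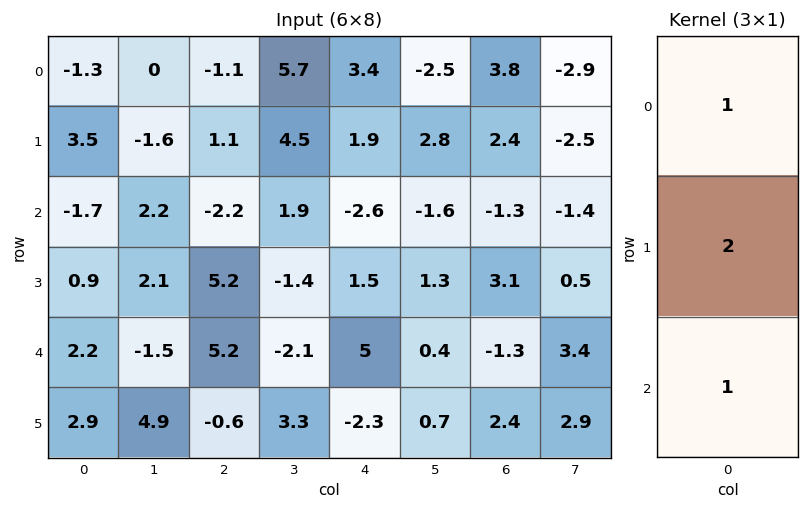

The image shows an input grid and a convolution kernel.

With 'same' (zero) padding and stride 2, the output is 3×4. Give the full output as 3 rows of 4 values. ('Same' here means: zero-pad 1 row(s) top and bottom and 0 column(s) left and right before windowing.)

Output[0,0]: The receptive field on the zero-padded input at this output position is [0 / -1.3 / 3.5]. Elementwise product with the kernel and sum: 0·1 + -1.3·2 + 3.5·1.

0.9 -1.1 8.7 10
1 1.9 -1.8 2.9
8.2 15 9.2 2.9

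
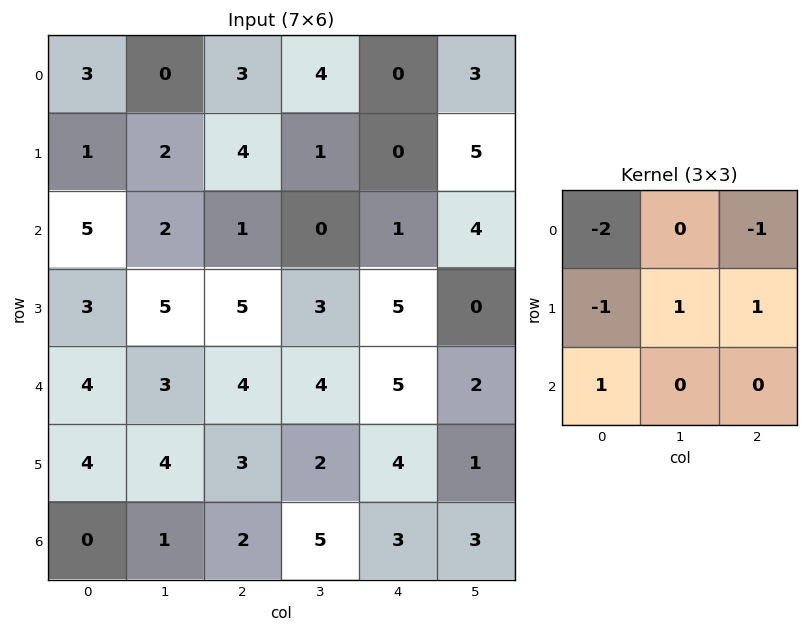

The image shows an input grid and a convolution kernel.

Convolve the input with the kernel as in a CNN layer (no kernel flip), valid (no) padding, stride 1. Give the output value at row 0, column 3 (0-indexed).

-7

The receptive field on the input at this output position is [4 0 3 / 1 0 5 / 0 1 4]. Elementwise product with the kernel and sum: 4·-2 + 3·-1 + 1·-1 + 0·1 + 5·1 + 0·1.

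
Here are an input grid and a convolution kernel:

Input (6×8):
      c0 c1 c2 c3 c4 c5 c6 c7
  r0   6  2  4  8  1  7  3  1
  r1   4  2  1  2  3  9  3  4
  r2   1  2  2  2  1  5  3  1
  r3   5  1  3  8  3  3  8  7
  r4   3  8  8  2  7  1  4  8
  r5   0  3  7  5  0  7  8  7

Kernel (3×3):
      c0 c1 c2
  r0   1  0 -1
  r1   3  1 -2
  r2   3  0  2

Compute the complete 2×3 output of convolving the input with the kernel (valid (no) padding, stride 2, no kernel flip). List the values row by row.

21 10 19
34 50 23

Output[0,0]: The receptive field on the input at this output position is [6 2 4 / 4 2 1 / 1 2 2]. Elementwise product with the kernel and sum: 6·1 + 4·-1 + 4·3 + 2·1 + 1·-2 + 1·3 + 2·2.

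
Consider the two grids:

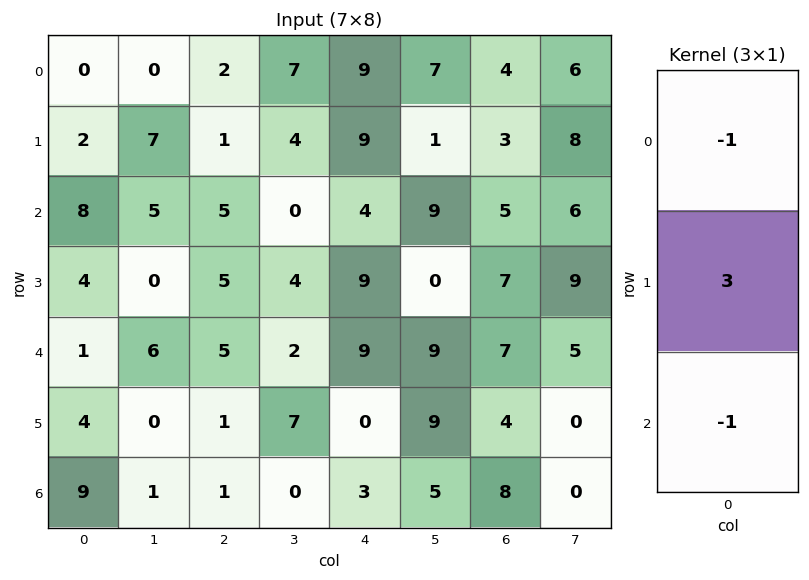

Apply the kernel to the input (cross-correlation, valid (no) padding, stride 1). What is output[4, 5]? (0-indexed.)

The receptive field on the input at this output position is [9 / 9 / 5]. Elementwise product with the kernel and sum: 9·-1 + 9·3 + 5·-1.

13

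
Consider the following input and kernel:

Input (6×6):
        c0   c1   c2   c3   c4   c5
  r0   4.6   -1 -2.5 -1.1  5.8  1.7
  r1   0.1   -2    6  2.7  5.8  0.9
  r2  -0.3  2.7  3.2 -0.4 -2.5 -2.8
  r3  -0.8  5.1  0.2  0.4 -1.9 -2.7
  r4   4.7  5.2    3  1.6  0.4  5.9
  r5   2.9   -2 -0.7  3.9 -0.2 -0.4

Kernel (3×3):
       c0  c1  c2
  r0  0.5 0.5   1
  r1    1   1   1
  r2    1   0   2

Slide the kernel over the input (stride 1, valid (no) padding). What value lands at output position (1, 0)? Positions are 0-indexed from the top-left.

10.25

The receptive field on the input at this output position is [0.1 -2 6 / -0.3 2.7 3.2 / -0.8 5.1 0.2]. Elementwise product with the kernel and sum: 0.1·0.5 + -2·0.5 + 6·1 + -0.3·1 + 2.7·1 + 3.2·1 + -0.8·1 + 0.2·2.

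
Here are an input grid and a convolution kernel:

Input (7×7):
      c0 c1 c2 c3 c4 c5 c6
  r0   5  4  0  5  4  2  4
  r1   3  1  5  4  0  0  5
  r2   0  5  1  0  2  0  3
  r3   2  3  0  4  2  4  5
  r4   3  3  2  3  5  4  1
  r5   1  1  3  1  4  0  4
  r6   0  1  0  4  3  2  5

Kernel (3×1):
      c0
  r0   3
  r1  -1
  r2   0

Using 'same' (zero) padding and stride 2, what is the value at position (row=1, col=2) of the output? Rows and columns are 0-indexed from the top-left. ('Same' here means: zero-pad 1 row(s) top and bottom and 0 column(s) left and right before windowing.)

The receptive field on the zero-padded input at this output position is [0 / 2 / 2]. Elementwise product with the kernel and sum: 0·3 + 2·-1.

-2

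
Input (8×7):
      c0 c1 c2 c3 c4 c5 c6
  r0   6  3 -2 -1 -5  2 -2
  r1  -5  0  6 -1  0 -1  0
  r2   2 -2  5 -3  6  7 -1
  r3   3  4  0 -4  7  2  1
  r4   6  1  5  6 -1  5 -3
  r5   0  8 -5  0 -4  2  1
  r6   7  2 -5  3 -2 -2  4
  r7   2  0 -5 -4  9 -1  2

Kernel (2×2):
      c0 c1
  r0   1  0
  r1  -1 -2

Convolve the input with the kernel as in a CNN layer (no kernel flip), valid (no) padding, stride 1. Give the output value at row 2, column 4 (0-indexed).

The receptive field on the input at this output position is [6 7 / 7 2]. Elementwise product with the kernel and sum: 6·1 + 7·-1 + 2·-2.

-5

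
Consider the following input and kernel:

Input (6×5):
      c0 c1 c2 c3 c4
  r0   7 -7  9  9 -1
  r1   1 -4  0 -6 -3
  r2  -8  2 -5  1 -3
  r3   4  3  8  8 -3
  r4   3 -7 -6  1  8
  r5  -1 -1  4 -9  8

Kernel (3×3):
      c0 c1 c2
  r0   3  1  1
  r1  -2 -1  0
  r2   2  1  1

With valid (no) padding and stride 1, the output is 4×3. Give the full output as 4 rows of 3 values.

6 5 29
32 5 21
-45 -31 -44
25 38 47

Output[0,0]: The receptive field on the input at this output position is [7 -7 9 / 1 -4 0 / -8 2 -5]. Elementwise product with the kernel and sum: 7·3 + -7·1 + 9·1 + 1·-2 + -4·-1 + -8·2 + 2·1 + -5·1.
Output[0,1]: The receptive field on the input at this output position is [-7 9 9 / -4 0 -6 / 2 -5 1]. Elementwise product with the kernel and sum: -7·3 + 9·1 + 9·1 + -4·-2 + 0·-1 + 2·2 + -5·1 + 1·1.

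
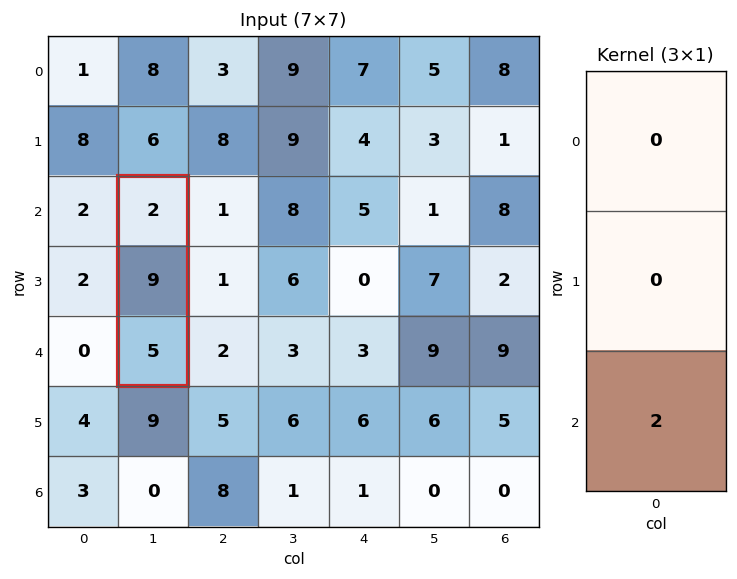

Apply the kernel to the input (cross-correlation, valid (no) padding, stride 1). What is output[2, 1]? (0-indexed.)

10

The receptive field on the input at this output position is [2 / 9 / 5]. Elementwise product with the kernel and sum: 5·2.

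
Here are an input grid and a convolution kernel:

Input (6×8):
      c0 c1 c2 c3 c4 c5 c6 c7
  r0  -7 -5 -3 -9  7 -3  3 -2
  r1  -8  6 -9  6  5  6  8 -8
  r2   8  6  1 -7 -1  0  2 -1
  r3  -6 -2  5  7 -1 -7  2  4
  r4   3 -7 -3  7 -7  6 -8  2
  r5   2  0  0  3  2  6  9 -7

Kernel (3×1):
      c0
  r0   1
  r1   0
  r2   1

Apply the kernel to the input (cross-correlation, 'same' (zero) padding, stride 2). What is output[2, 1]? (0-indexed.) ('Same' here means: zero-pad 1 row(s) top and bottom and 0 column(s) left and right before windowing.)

5

The receptive field on the zero-padded input at this output position is [5 / -3 / 0]. Elementwise product with the kernel and sum: 5·1 + 0·1.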